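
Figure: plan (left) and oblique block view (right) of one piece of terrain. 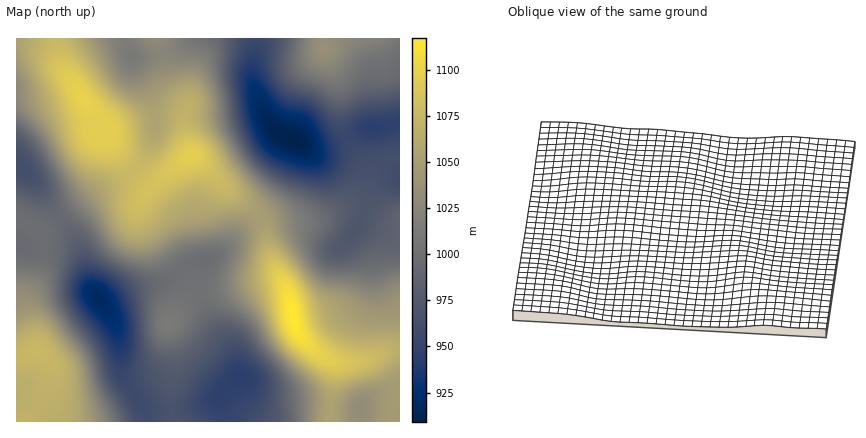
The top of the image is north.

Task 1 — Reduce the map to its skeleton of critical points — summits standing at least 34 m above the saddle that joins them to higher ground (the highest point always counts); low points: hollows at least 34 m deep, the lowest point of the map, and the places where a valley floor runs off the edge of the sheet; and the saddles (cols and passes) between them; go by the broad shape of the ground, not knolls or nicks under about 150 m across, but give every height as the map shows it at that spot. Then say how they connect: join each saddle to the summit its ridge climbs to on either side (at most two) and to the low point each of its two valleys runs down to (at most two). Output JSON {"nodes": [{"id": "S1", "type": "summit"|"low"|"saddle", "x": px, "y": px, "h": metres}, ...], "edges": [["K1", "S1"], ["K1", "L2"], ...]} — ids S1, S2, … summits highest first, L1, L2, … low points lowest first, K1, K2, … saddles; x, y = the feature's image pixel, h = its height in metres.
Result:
{"nodes": [
{"id": "S1", "type": "summit", "x": 292, "y": 316, "h": 1117},
{"id": "S2", "type": "summit", "x": 82, "y": 98, "h": 1100},
{"id": "S3", "type": "summit", "x": 38, "y": 352, "h": 1076},
{"id": "S4", "type": "summit", "x": 324, "y": 48, "h": 1037},
{"id": "L1", "type": "low", "x": 292, "y": 140, "h": 909},
{"id": "L2", "type": "low", "x": 100, "y": 298, "h": 917},
{"id": "K1", "type": "saddle", "x": 330, "y": 408, "h": 1053},
{"id": "K2", "type": "saddle", "x": 260, "y": 216, "h": 1050},
{"id": "K3", "type": "saddle", "x": 60, "y": 220, "h": 992},
{"id": "K4", "type": "saddle", "x": 346, "y": 138, "h": 954}],
"edges": [["K1", "S1"], ["K1", "L1"], ["K1", "L2"], ["K2", "S1"], ["K2", "S2"], ["K2", "L1"], ["K2", "L2"], ["K3", "S2"], ["K3", "S3"], ["K3", "L2"], ["K4", "S1"], ["K4", "S4"], ["K4", "L1"]]}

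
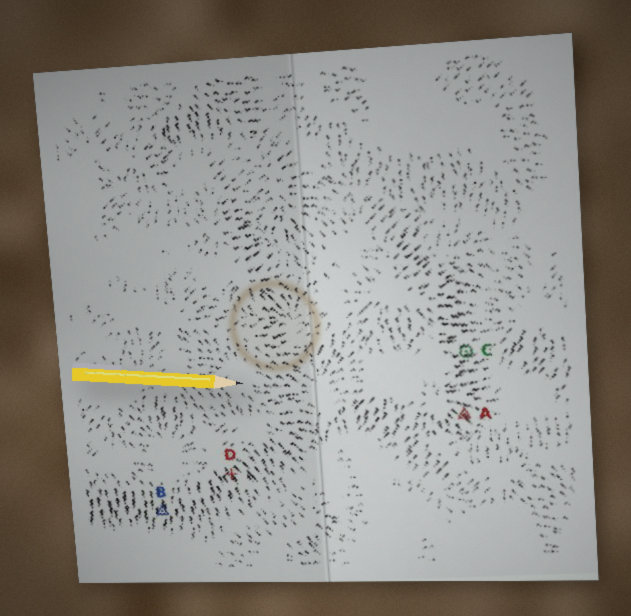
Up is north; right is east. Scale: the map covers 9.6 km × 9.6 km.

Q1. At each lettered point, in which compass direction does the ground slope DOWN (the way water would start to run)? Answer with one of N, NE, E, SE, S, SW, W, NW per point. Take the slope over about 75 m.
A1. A SE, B S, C E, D SE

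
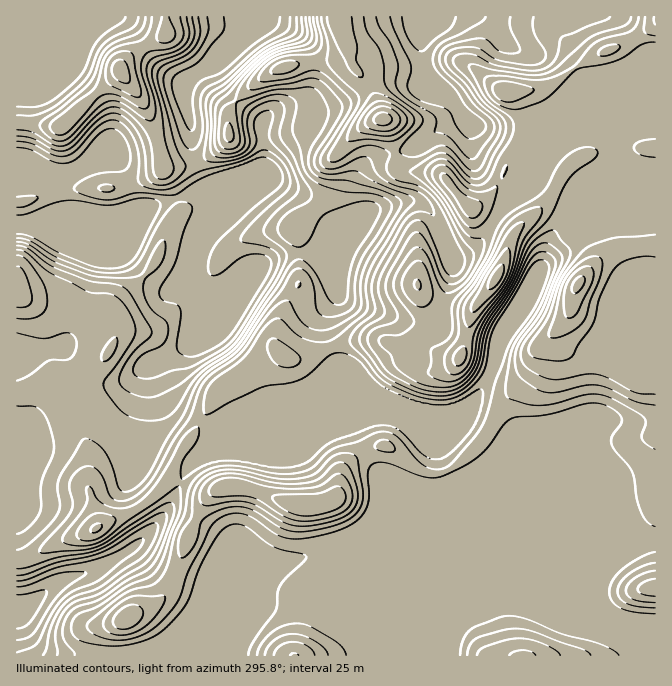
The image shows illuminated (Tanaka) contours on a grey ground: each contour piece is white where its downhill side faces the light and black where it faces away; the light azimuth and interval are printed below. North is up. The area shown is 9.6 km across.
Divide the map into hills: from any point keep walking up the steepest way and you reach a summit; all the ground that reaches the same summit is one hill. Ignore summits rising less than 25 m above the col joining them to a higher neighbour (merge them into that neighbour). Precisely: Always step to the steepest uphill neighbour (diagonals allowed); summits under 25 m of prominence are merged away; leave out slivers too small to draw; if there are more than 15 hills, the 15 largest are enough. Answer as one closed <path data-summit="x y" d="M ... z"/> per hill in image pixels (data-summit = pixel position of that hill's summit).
<path data-summit="497 277" d="M600 136l-20 0-18 8-13 13-8 16-19 20-18 12-23 37-13 11-17 5 2 14-16 49-25 2-14-4-14-6-32-9-15-11-1 5-7 9-5 11 2 17 8 27-27 24-88 36 139 1 17-5 13 0 19 8 18 20 14 6 5 15 12 21-6 8-75 30-18 15-30 15 10-2 150 0 1-1 97 1 34-13 37-1-1-116-26-1-15-4-20 0-30 15-62 25 1-4 8-10 0-3-29-19-8-4-7 0-7 4-31-1 38-16 11-9 5-9 10-20 5-23 8-15 17-22 6-13 25-65 19-30 41-42 0-11z"/><path data-summit="305 505" d="M388 418l-13 0-17 5-138 0-11 1-5 19-16 24-17 38-13 19-24 23 18 16 13 8 42 13 0 14 18-19 22-10 8-3 30-3 22-7 18 0 10-3 22-12 18-15 75-30 6-8-12-21-5-15-14-6-18-20z"/><path data-summit="579 283" d="M580 196l-7 4-19 30-25 65-6 13-20 27-5 10-5 23-15 29-11 9-38 16 31 1 7-4 7 0 8 4 29 19 0 3-8 10-1 4 62-25 30-15 62 4 0-221-67-1z"/><path data-summit="384 118" d="M420 16l-163 0 0 2 15 3 25 12 12 12 5 15 0 17-3 15-6 7-31 12-11 11-2 8 3 30-2 6-69 29 44 1 35-15 5 0 33 18 18 19 2 8 24-12 2-2-2-27 13-22 13-7 28-7 10-5 22-16 24-11-6-10-32-30-5-24z"/><path data-summit="97 528" d="M154 363l-11 7-7 22-10 20-11 11-89 19 8 10 2 10-10 26-2 3-8 1 1 112 13 0 30-23 34-10 30-17 10-6 24-24 13-19 17-38 16-24 4-18-35-20-14-25z"/><path data-summit="120 70" d="M117 16l-29 0-10 22-14 20-26-9-20-18-2 1 0 141 51 1 10-3 18-12 20-1 11 17 8 28 0 9-20 11 28-10 15-9 35-10 12-9-11-32-2-30-8-28 1-12-19-10-12-13-19-32-9-9z"/><path data-summit="524 655" d="M502 553l-15 1-150 0-13 3 29 40 16 40 5 19 282-1-1-26-23 0-17-3-73-30-21-19-8-15z"/><path data-summit="285 357" d="M197 229l-1 91-10 25-12 9-17 7-3 6 19 38 32 19 5 0 19-5 78-33 27-24-8-27-2-17 5-11 7-9 0-6-16 11-13 0-45-27-32 2-13 6-8 0-8-6-3-6z"/><path data-summit="470 207" d="M464 118l-24 10-22 16-10 5-28 7-13 7-13 22 2 27-27 15 8-1 47-20 21-5 10 0 9 3 10 11 18 43 10-2 12-7 12-14 18-30 27-22 10-10 8-16 13-13 6-2-24-1-26-10-36-3-10-4z"/><path data-summit="295 655" d="M324 556l-17 0-39 10-13 0-30 13-22 23-9 15-20 22-12 9-19 7 229 1 1-9-20-50z"/><path data-summit="507 92" d="M480 16l-59 1 0 36 5 24 32 30 9 14 15 7 36 3 26 10 26 0 10-5 24 1-23-59-17-22-7-3-29 1-13-5-7-3-7-8-7-11z"/><path data-summit="127 618" d="M137 548l-5 0-38 23-34 10-30 23-13 0-1 51 126 1 20-8 12-9 27-32 7-13 0-9-43-14-13-8z"/><path data-summit="417 285" d="M415 201l-10 0-21 5-50 20-10 6-6 13-9 8 10 10 17 29 9 9 67 22 22 0 4-3 3-8 12-40 0-10-19-47-10-11z"/><path data-summit="655 18" d="M655 16l-174 1 6 2 7 8 7 11 14 11 13 5 29-1 7 3 17 22 23 59 11 9 4-8 11-7 10-3 16-1z"/><path data-summit="655 588" d="M655 541l-36 0-34 13-79 1 7 7 8 15 16 16 8 5 70 28 17 3 23 0z"/>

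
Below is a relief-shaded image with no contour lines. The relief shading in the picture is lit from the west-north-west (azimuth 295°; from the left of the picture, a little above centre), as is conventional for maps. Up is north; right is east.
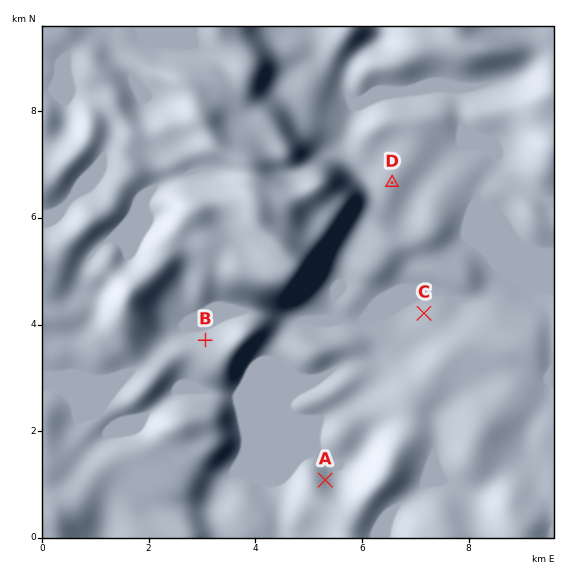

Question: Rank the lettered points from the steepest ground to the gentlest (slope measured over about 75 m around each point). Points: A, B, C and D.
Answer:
A B C D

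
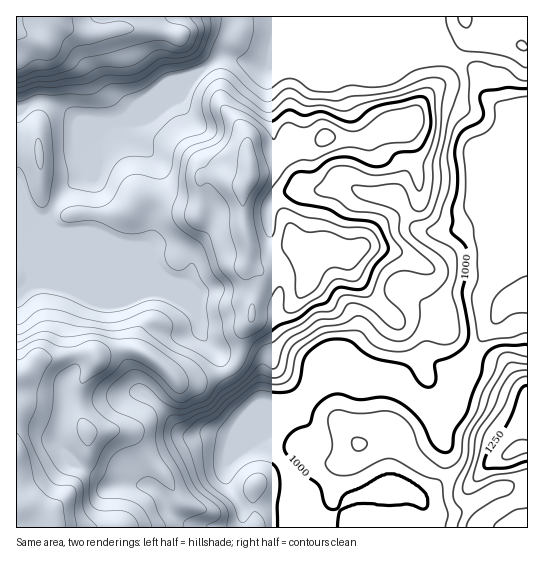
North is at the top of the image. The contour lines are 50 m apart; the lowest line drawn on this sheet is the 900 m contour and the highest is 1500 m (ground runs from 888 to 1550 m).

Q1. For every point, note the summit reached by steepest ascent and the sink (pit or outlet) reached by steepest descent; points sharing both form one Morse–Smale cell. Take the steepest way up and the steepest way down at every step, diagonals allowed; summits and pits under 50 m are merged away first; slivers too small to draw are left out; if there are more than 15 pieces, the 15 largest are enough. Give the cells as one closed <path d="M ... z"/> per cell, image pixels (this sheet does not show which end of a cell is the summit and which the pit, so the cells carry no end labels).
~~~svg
<path d="M169 101l-62 26-8 12-2 14-9 21-21 15-20 30-6 1-11-5-14 0 1 313 270-1 0-25 2-15-1-17-7-9-16-15-2-9 32-30-30-3-12 5-22-26-14-32-16-17-2-17-8-10-25-15-67-27-24-23 90 38 14 4 9-1 4-16-4-10-5-5-20-7-14 4-5-2 4-2 4-8 0-19 8-39-1-12-6-10-22-17-6-9 0-8 2-2 34-13z"/><path d="M425 16l-39 0-101 41-16 10-46-11-26 17-22 26-14 9-26 9-10 6 0 8 3 6 20 14 11 16 1 12-8 39 0 19-4 8-4 2 5 2 14-4 20 7 8 10 0 15-4 7-14-1-92-39-4 1 22 20 67 27 25 15 8 10 2 17 16 17 14 32 22 26 12-5 16 3 16-2 12-12 11-22 8-4-25-14-18-19-9-19-1-5 5-20 0-23-9-21-3-35 1-5 8-9 21-8 29 0 8-4 11-1 23 11 18 1 10 4-1-6 8-16 5-6 8-4 22 0 26-5 16 0 23 8 0-8 16-40-35-28-5-9-3-13-6-6-29-16-17-16-4-8z"/><path d="M527 296l-14 3-10 7-32 51-12 13-8 21-13 13-11 1-34-24-28-5-19-9-12-2-13 6-12 22-36 36-10 8 2 9 16 15 7 9 1 17-2 15 0 25 240 1z"/><path d="M346 184l-11 1-8 4-29 0-15 4-11 9-4 9 3 35 9 21 0 23-5 20 1 5 4 11 11 15 20 18 18 8 17 0-5-8 22-30 32-34 6-3 12 3 18 13 11 0 11-5 16-4 36 5 8-5 15-4 0-70-14-13-7 1-14 11-14 4-49 4-12-4-21-28-10-4-18-1z"/><path d="M385 16l-368 0-1 94 3 1 18-10 8 0 20 8 14 12 42 0 56-24 20-24 26-17 46 11 16-10z"/><path d="M407 292l-12 3-28 28-24 34-2 5 20 13 32 6 26 20 8 4 7 0 14-10 11-25 12-13 33-52-18-5-17-1-16 4-11 5-11 0z"/><path d="M527 123l-8 6-4 8-12 30 0 5-5-4-5 0-12-5-16 0-26 5-22 0-8 4-13 23 15 26 7 7 12 4 43-3 20-5 14-11 7-1 13 12z"/><path d="M45 101l-12 2-17 8 0 103 14 1 11 5 8-3 10-18 11-14 18-11 9-21 2-14 5-9 9-7-26-3-8 1-14-12z"/><path d="M527 16l-101 0-5 9 4 10 10 10 22 15 14 7 6 6 3 13 5 9 28 21 8 11 7-5z"/>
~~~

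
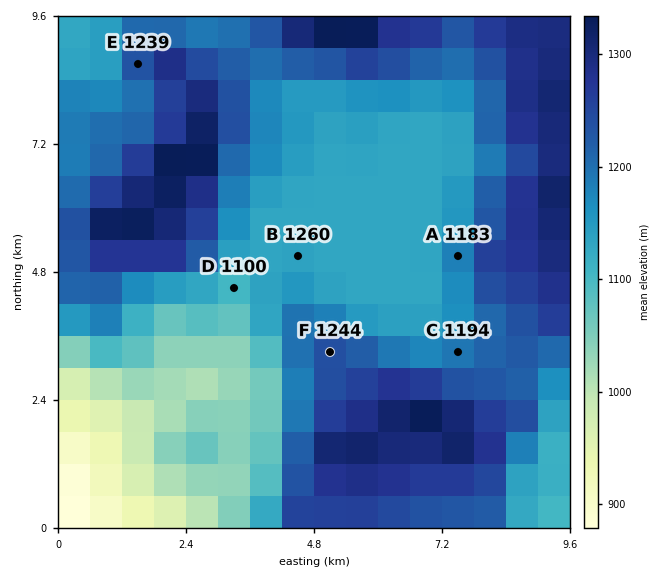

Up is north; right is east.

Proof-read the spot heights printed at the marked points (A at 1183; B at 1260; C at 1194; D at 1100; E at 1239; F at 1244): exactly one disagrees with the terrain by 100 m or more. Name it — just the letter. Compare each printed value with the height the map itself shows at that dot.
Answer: B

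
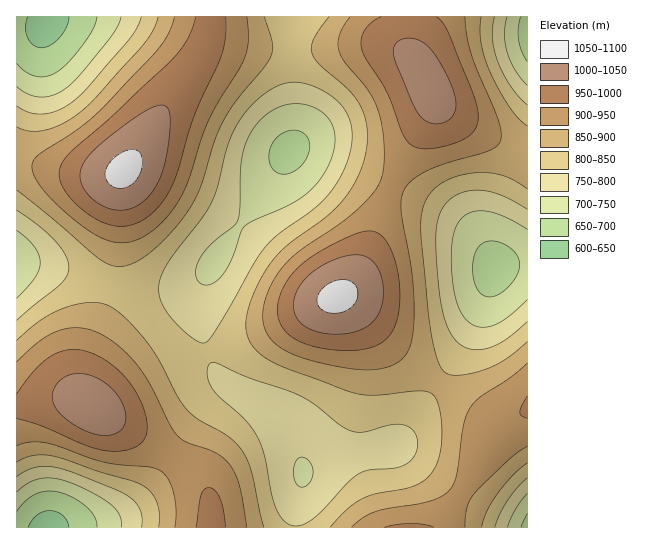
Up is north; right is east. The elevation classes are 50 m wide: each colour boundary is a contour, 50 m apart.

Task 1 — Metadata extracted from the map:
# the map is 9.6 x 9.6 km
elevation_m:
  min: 630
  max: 1060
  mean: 860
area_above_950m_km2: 17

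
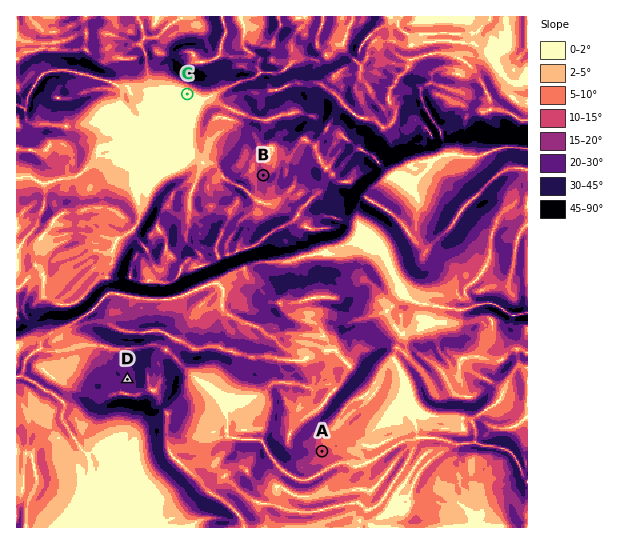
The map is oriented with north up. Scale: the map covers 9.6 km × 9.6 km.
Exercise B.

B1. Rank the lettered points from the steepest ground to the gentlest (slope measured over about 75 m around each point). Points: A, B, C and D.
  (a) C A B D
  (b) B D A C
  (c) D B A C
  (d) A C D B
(c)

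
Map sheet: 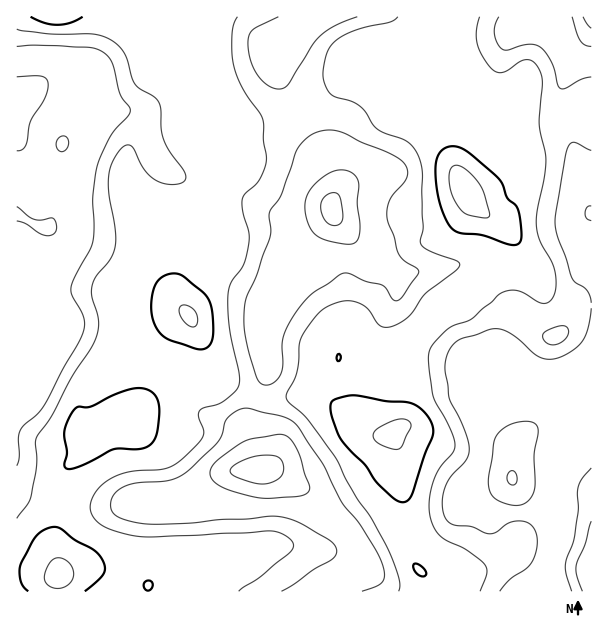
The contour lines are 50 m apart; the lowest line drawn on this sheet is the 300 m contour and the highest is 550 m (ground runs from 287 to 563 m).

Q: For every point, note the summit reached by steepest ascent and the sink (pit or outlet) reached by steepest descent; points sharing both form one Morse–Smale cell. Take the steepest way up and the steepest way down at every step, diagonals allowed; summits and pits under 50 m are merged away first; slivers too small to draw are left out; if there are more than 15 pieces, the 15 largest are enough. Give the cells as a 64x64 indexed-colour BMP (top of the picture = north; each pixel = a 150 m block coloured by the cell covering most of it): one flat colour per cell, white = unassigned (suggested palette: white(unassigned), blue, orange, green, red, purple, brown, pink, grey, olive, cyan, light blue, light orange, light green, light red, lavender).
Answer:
<image width="64" height="64" href="data:image/bmp;base64,Qk12CAAAAAAAAHYAAAAoAAAAQAAAAEAAAAABAAQAAAAAAAAIAAATCwAAEwsAABAAAAAAAAAA////ALR3HwAOf/8ALKAsACgn1gC9Z5QAS1aMAMJ34wB/f38AIr28AM++FwDox64AeLv/AIrfmACWmP8A1bDFABERERERERERERERERERERERF3d3d3d3dyIiIiIg3d3dERERERERERERERERERERERERF3d3d3ciIiIiIgAN3d3MzMERERERERERERERERERERERd3d3ciIiIiIgAA3d3czMwREREREREREREREREREREREXd3ciIiIiIiAADd3dzMwREREREREREREREREREREREXd3ciIiIiIiAAAA3d3MzBERERERERERERERERERERERd3dyIiIiIiIAAADd3czMERERERERERERERERERERERd3d3IiIiIiIAAAAN3dzMwRERERERERERERERERERERd3d3ciIiIiIgAAAA3d3MzMERERERERERERERERERERd3d3dyIiIiIiAAAADd3czMwRERERERERERERERERERd3d3d3IiIiIiIAAADd3dzMzBERERERERERERERERERd3d3d3ciIiIiIiAADd3d3MzMERERERERERERERERERd3d3d3dyIiIiIiIA3d3d3czMwREREREREREREREREXd3d3d3d3IiIiIiIi3d3d3dzMzMERERERERERERERF3d3d3d3d3ciIiIiIiLd3d3d3MzMwRERERERERERERB3d3d3d3d3dyIiIiIiIt3d3d3czMzMEREREREREREREHd3d3d3d3d3IiIiIiIi3d3d3dzMzMwREREREREREREXd3d3d3d3d3IiIiIiIiIt3d3d3MzMzMEREREREREREQd3d3d3d3dyIiIiIiIiIiLd3d3czMzMwREREREREREQB3d3d3d3dyIiIiIiIiIiIt3d3dzMzMwRERERERERAAAHd3d3d3ciIiIiIiIiIiIiLd3d3MzMzBERERERERAAAAd3d3d3ciIiIiIiIiIiIiIt3d3czMzMERERERERAAAAAFVXd3ciIiIiIiIiIiIiIi3d3dvMzMzBEREREREAAACZVVVVVSIiIiIiIiIiIiIiLd3d28zMzMEREREREAAAmZmVVVVVIiIiIiIiIiIiIAAA3d3bzMzMwREREREAAAmZmZVVVVUiIiIiIiIiIiAAAAAA3dvMzMzMEQAAAAAACZmZlVVVVVVVVSIiIiIiIgAAAAAAC7zMzMzBAAAAAACZmZmVVVVVVVVVVSIiIiIiAAAAAAALvMzMzMwAAAAAAJmZmZVVVVVVVVVVIiIiIiIAAAAAAAu8zMzMRERAAAAJmZmZlVVVVVVVVVVSIiIiIgAAAAAAC7u8xEREREQAAAmZmZmVVVVVVVVVVVUiIiIiIAAACAALu7tEREREREQAmZmZmZVVVVVVVVVVVVIiIiIgAACIgAu7u0RERERERESZmZmZlVVVVVVVVVVVVSIiIiAAAIiIC7u7RERERERESZmZmZmZVVVVVVVVVVVVVSIiAAAAiIiLu7tERERERERJmZmZmZmVVVVVVVVVVVVVUiAAAACIiIu7tEREREREREmZmZmZmZVVVVVVVVVVVVVVAAAACIiIi7u0RERERERESZmZmZmZmVVVVVVVUzVVVVMwAAAIiIiLu7REREREREREmZmZmZmZVVVVVVUzMzMzMzMwAIiIiIu7tERERERERESZmZmZmZmVVVVVUzMzMzMzMzMIiIiIi7u0RERERERERJmZmZmZmZVVVVUzMzMzMzMzMwiIiIiLu7REREREREREmZmZmZmZmVVVMzMzMzMzMzMziIiIiIu7tERERERERERJmZmZmZmZlVMzMzMzMzMzMziIiIiIi7u0REREREREREmZmZmZmZmZUzMzMzMzMzMziIiIiIiLu7RERERERERERJmZmZAAAAAzMzMzMzMzMziIiIiIiIu7tEREREREREREmZmQAAAAADMzMzMzMzMziIiIiIiIi7u0RERERERERERgAAAAAAAAMzMzMzMzMzqIiIiIiIiLu7tEREREREREZmAAAAAAAAAzMzMzMzMzOqqIiIiIiIu7u0REREREREZmYAAAAAAAADMzMzMzMzOqqqiIiIiIi7u7RERERERGZmZmAAAAAAAAMzMzMzMzM6qqqIiIiIiLu7tERERERGZmZmYAAAAAAAMzMzMzMzM6qqqoiIiIiIu7u0REREREZmZmZgAAAAAAAzMzMzMzM6qqqqiIiIiIi7u7REREREZmZmZmAAAAAAAzMzMzMzMzqqqqqIiIiIiLu7u0RERERmZmZmAAAAAAAzMzMzMzMzqqqqqoiIiIiIu7u7tkRERmZmZmb///8AADMzMzMzMzqqqqqqiIiIiIi7u7u2ZmZmZmZmZv/////zMzMzMzMzOqqqqq6IiIiIiLu7u7tmZmZmZmZv//////ozMzMzMzM6qqqq7u7u7u7ou7u7u2ZmZmZmZm//////qqozMzMzMzqqqq7u7u7u7u67u7u7tmZmZmZmb/////+qqqozMzMzOqqq7u7u7u7u7ru7u7u2ZmZmZmZv////+qqqqqMzMzMzqqru7u7u7u7uu7u7tmZmZmZmZm/////6qqqqozMzMzOqru7u7u7u7u5mZmZmZmZmZmZmb/////qqqqqqMzMzMzru7u7u7u7gAGZmZmZmZmZmZmb/////+qqqqqqjMzOqqu7u7u7u7uAAZmZmZmZmZmZmZv//////qqqqqqqqqqqq7u7u7u7uAABmZmZmZmZmZmb/////////qqqqqqqqqqru7u7u7u4AAGZmZmZmZmZm///////////6qqqqqqqqqu7u7u7u7gAA"/>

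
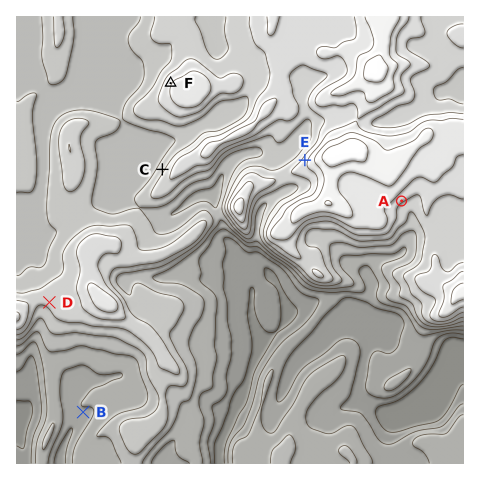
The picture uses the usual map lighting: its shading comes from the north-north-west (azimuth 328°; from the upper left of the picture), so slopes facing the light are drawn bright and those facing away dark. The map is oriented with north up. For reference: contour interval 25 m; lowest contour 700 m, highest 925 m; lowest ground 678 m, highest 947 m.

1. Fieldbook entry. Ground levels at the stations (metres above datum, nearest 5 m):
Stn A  855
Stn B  745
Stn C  815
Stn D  835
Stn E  860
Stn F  870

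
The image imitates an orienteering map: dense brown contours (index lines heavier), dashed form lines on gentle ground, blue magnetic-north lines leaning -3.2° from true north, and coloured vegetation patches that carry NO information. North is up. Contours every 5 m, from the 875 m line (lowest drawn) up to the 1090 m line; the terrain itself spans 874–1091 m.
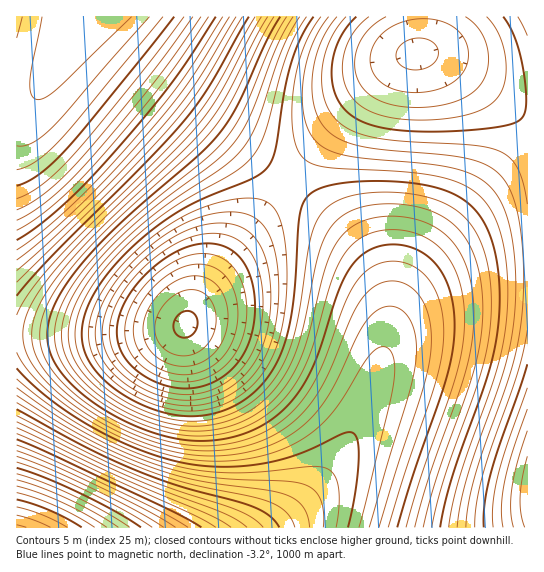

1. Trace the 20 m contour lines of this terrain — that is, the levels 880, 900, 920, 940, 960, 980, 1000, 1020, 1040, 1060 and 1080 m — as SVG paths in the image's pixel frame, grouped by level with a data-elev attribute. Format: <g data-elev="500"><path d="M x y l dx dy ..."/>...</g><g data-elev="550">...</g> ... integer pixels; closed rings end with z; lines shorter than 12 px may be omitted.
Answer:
<g data-elev="880"><path d="M525 527l-4-14-1-16 2-19 5-22"/><path d="M178 355l-12-5-8-8-3-11 1-12 7-13 11-11 12-5 12 1 9 5 7 10 2 12-2 13-5 11-8 8-11 5z"/><path d="M407 69l-7-4-4-7 1-8 5-6 8-5 9-1 10 2 6 5 3 9-1 5-4 5-12 5z"/></g><g data-elev="900"><path d="M484 527l1-24 6-29 36-110"/><path d="M174 387l-15-4-13-6-11-8-9-10-6-10-3-11 0-12 3-13 7-15 11-15 13-14 15-11 15-8 14-5 14-2 13 3 9 4 9 8 7 9 4 12 3 15 1 15-1 16-4 14-5 12-7 11-8 9-9 7-11 6-12 3-12 2z"/><path d="M503 17l11 20 8 28 4 34-1 11-2 7-8 6-17 4-32 3-35 2-34-2-26-5-18-9-13-13-5-9-3-11 0-12 1-12 8-22 7-11 8-9"/></g><g data-elev="920"><path d="M449 527l3-22 7-27 34-97 10-39 4-27 1-26-2-27-4-24-7-20-9-15-12-12-16-9-19-5-22-4-92-6-14-4-9-6-6-11-3-16-1-20 2-23 3-20 6-19 8-17 10-14"/><path d="M177 410l-22-5-21-10-18-12-15-14-9-15-3-15 0-16 6-17 11-21 19-23 24-22 25-18 24-13 25-8 24-3 18 3 8 6 6 11 5 17 3 23 0 27-2 25-4 23-7 20-7 14-9 12-11 11-12 9-13 6-15 4-14 2z"/></g><g data-elev="940"><path d="M415 527l14-52 35-100 7-25 3-25-2-34-7-29-7-12-7-10-9-8-11-7-22-7-26-2-21 5-9 5-8 7-10 12-8 17-21 80-6 17-8 16-11 17-14 14-16 11-18 8-23 5-24 1-25-5-27-10-27-15-21-17-15-18-8-19-1-18 5-20 11-22 16-22 19-20 21-21 29-24 53-39 13-12 9-12 14-26 26-66 15-28"/></g><g data-elev="960"><path d="M379 527l43-136 9-37 0-23-4-20-8-16-12-10-12-4-11 1-11 5-10 10-12 20-18 46-10 22-12 18-13 15-14 11-15 9-18 6-18 5-28 2-28-3-31-9-32-14-31-19-25-20-16-20-9-20-1-15 3-14 7-16 10-18 17-21 24-25 88-84 25-27 21-31 28-57 13-21"/></g><g data-elev="980"><path d="M336 527l3-21-1-19-4-12-7-6-16-3-52 6-33 1-31-3-28-6-38-14-40-20-38-24-34-27"/><path d="M17 282l100-99 58-61 28-38 39-67"/></g><g data-elev="1000"><path d="M279 527l-8-10-14-9-19-6-60-16-43-16-50-23-68-38"/><path d="M17 240l20-13 22-19 24-22 26-28 61-73 46-68"/></g><g data-elev="1020"><path d="M216 527l-24-13-175-80"/><path d="M17 199l12-6 13-8 29-28 68-82 45-58"/></g><g data-elev="1040"><path d="M164 527l-27-16-44-22-46-21-30-12"/><path d="M42 17l-12 65 1 13 3 3 4 2 8-3 12-9 74-71"/></g><g data-elev="1060"><path d="M118 527l-21-13-28-15-28-12-24-7"/></g><g data-elev="1080"><path d="M67 527l-25-12-25-8"/></g>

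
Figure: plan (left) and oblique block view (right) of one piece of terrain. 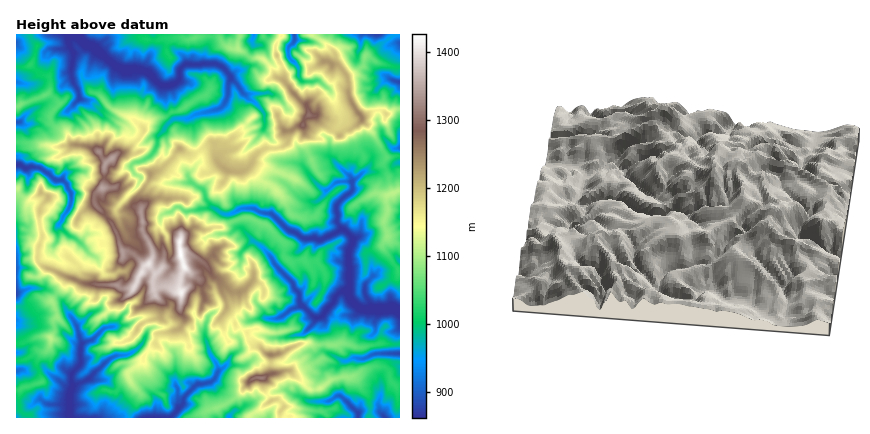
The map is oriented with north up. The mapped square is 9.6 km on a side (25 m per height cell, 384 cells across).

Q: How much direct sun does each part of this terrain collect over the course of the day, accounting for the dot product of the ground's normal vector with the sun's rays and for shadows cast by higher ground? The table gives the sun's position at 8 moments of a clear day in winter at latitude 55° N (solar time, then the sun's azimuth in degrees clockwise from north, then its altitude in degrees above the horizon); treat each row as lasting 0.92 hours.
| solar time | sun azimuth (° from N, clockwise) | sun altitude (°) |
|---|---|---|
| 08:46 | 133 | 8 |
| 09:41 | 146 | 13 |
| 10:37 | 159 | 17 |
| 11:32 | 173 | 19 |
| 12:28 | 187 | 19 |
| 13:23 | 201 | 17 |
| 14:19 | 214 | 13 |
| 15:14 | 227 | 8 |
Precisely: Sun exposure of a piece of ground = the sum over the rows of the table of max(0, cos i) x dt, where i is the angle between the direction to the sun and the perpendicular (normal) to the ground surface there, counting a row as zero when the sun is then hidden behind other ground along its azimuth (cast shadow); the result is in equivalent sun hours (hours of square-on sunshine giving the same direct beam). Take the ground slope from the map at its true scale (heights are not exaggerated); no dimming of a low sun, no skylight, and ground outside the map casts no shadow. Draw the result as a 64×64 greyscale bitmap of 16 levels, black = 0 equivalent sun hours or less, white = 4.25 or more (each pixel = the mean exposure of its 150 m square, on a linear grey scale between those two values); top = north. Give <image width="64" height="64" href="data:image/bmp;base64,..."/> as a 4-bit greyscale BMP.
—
<image width="64" height="64" href="data:image/bmp;base64,Qk12CAAAAAAAAHYAAAAoAAAAQAAAAEAAAAABAAQAAAAAAAAIAAATCwAAEwsAABAAAAAAAAAAAAAAABEREQAiIiIAMzMzAERERABVVVUAZmZmAHd3dwCIiIgAmZmZAKqqqgC7u7sAzMzMAN3d3QDu7u4A////AKd2VWZnmruJmYzsurwxFHisq0I3q5iUMjfbrcdVRDmqdBVUVmZXm5mZm+/r3WIBJWi9hQFttXp1QyJYQWmIi4l3ckiHZ4maqqmZzrumVFd1Q0nahTS7MREAAAElupiLl4maqod2earMuKupfad3QyMRNH7shxIiJr/9cW29qIiYi83JmHZDJIZqu4W5VmmBAAE1avzLdDar693P3Lp3mJgjashlhlIAAWq4aZmYaEUQAVZ33//qysxkJt7cuHiIhhETMll3qDNGaZaJmHe73f1yVWMour/u10QzSKiIiIdjEmU2pFY4hGuFaaqXfLve/JUjQQAAR5tkV1IQEjaIl2XcmHt3mUO8Moc1mne8qruql3IRAAAAADRWd0MAATZ2Roqoyru6ZUuSASNnesqZqoYp15piFIZSFWRpczEAABIjAmmrq7dpyuxBABWal4mpQ1zJQmirisuWRjJL66pAAAHZVVmcmGVXr//VAopnqYiFepy2epEAF926rOudyt/t3miYibhWZAAmie9iRnvLhESJiYiVIAAAFHU0NGUxElZUREZ1QlpakiMAKcVou7uGdqeEaXQiIQAAAAABIjUQIRAjMhFYtXy5IAAUqlElinuIvJi5R5YyQyAAACISFGM4c1ZmaItTZa2lEjJN67ZY2Jh7mHMAAAAAIQAAIgEAASNViHdmhSW3N/3Yu0NqicyFyEWaWFQAAAA1EREjERASEBSYeHdkac5hPf1K/8qqq1WtgmqZzJeWMAImcyaWQ0MyNWZ4qnWMfP2M/6Ru7dt6uWv5V6u1jpzIIWzIMSJWZmZnFYmGWKzVjZR8+kfvisqYaXaoqoat24l1g6tTNXp6y5wyMxFN2s662nefxoeu2quWWJmZmnh1UjWnSqZGeI3rq5gyR6vL3///+mjHd6hTe5eJhjOMpUM1SVt5unZXaJzsjf/bzP+mUzIiE5l2RFY2qJpkIDhzIhJ6d5i6dmlyJrp5mO3ccwAAAAAUfGhjRqpllTMhJVMxFsmoh3hmaLM1aFEY3WEAEQABRDM4lZU3pEdjIRNkVUJrmaeGV4ZmioZmi8xAETVCIBN9llVzM2dFd0iYYjQzJal4d3MhRoiJypR1h0I2dTITVEiaMDQjeFdRaGQiUSJHhTVUZmd1eXmadoh2ZEVTIml2d2QjVEJmYgBHdWMBE4hmMUE2mGVVebqLmIZ2EzMVh3aEEkdiMnUiEBKLhhAnmHiCAQJ6lkMmiaqGQ4lCAFh2VoQ1iTEiZnYxAAATRJh3UhAAAAOFQTRYhmVGUhEZyFVplFaFIQRCZ4gwABNaiIUQBKeFEASHZWZmhldVEa24iZpUZWZBJBAGhXqWNYiJYQKM7+2lScirl1SaiGaCN5mIyjRFd0IhAQEBAAOKmGQRPf28yVXat3iHY5iJq7QSar3TE1iFVBAQAAEAAANCABS8lmeIhn6qhVaHiIeJqRE53WQ0mWdlYwAAAABHEAAVe7dVQ1dlirynVniHhHuZMjWVaYIkNZrNqtqFaamZiKzsuHVCFoUje7qXeYRpeJYjI1eXqBEQN4epaZa8qKvLu8uGRptSujAFm5iagRVREQR3WLzLYBIhERARFYyqqqq7mFR5qGE7khElU1hBExAAFpUSVWd2FUMQAAFYZ7uruql0N6pzSzFTV1MzIgESEABHYxMRAjITqpmJWN2Easy7lkWKljTLp1NEUzRCAAEAJjEQVqcgIFl5qYZ3ebqby7uZmoUzSoaaV7MBNUQAAAR6iYh2itUSUxR4d6hEeoVVeZh0MySJZUJ7jJiXMmmb7/zIiblau7QAAieaunaHVUNHdURVaJdVWcu5t2iVqbpkWt2prEJs3bQAIouZl3VmUiWaq8u5hVWampd3Zmj+yqmYru22MANVSVEzaVNoZmeZIUnN7aqYm6qYh2mUAIdmZCRXZBARAARQQiMxECV2ZUaBEhJ7nt/+z9uYiYSKQhEQACAAAAIAInkhAgARIiIkdDUQKrms/Ya+/cqrV8cRRCNFIAAAABAzWrYSEBEhAAAldCBXqtuprdVt7ul6hwERV1MQAAEAEzZliFIRAiEAAAJVYlcxaojKdlWv6r2Jd5mGIAARMAE1hjJYpgAAEAAAAFpUhyETnbh2ZmmGm6roRlVhABMAFJgyIREnzKQQAAEiEkSGICNmdVVnlUmoq86lRGkwIAJ5IAETEREWrKhSAUIQGHEUeGI1RXlhATEVN7yWVpQAFqEBERFAEQI4vLpDQQA3ECm4NSQ1iDEAAAARE4lBRjn8MQERECIREhJYmXNAAjEAa6ECQyV2MxACEREiFDACWEEhERESASERECR3VSKcuHrJEAARN3VkUwIxFFVUYxJlETIQABMjRDISRVVjGKq+/sMQAASmVWVFMAGpmYZVRHMjMyISITWbdZqVJDR5eHWaUwBmariGaHZUW6qHVGdVVTIlRFVEaKt1UxAAFoRGIkEjIX7quoM1Z4u6Z4UjaGU1MiNWd3iruqYQAABJu5NpNUEDZruYMgR5y4YjRiI1ZTRTRonLu4qZuod3ic7czcZKMDYUZjMjI4hCIjNHQgFFQlVpuoq8hnY33N3v/d1xEFZBUokwJEZCUyNDNmi3ZVZVVoecq7vJZq7ey5vJdRABZUEFQQExV3ESVDN4c0d2ZVaJh2aZmaqJury7l1NFIVdFpQAAMgAAERAnh7hjISRmaczJh2ZlNFVVRWd1MUiDVCSmFpkwEAAAAAFa"/>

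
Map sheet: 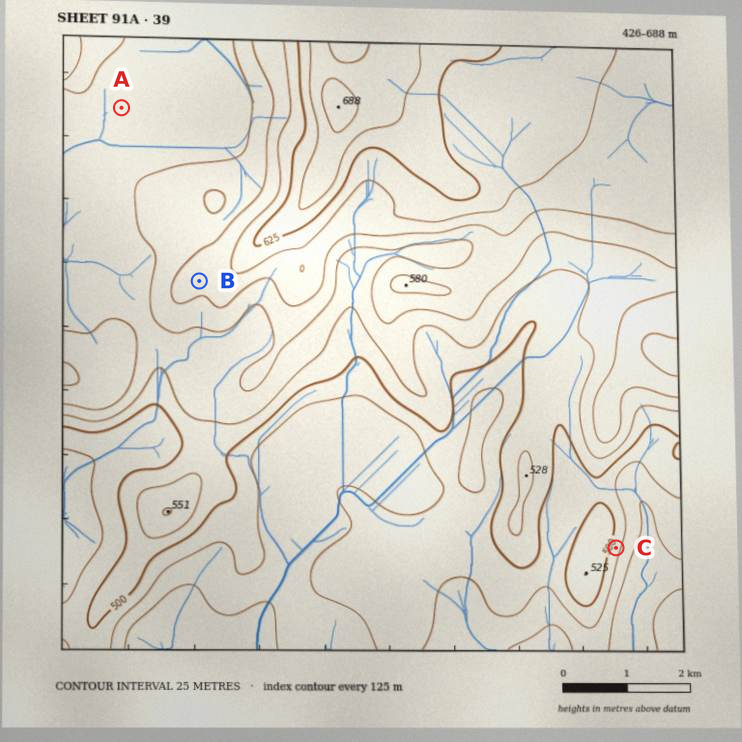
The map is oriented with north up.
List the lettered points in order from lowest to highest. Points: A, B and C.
C A B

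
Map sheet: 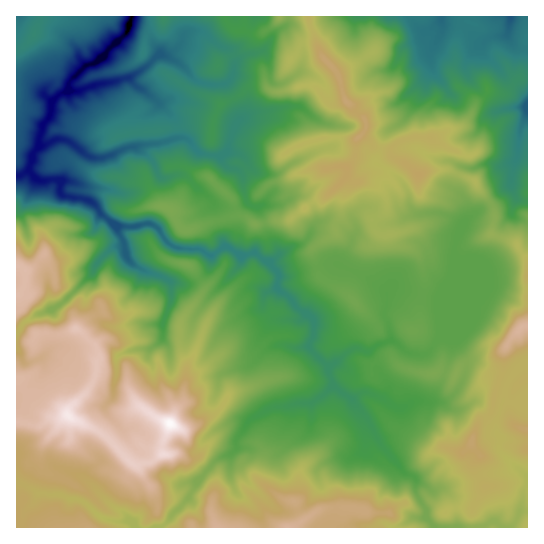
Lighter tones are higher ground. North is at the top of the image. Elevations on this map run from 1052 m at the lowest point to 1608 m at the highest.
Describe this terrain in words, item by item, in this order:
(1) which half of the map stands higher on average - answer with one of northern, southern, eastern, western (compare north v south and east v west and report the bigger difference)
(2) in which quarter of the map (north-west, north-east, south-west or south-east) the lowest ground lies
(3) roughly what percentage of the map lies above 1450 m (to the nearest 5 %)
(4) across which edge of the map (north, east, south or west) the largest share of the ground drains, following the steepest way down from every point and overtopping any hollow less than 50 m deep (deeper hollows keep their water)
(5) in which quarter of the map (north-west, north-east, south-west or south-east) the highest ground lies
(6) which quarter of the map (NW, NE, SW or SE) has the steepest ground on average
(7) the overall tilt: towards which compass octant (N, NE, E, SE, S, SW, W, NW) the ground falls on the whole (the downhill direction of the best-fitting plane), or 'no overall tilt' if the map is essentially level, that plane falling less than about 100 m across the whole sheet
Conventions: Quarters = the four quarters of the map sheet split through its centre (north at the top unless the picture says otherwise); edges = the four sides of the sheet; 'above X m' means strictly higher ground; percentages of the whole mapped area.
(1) The southern half stands higher on average than the northern half.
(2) The lowest ground is in the north-west quarter.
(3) About 25 % of the map lies above 1450 m.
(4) Drainage is mainly to the north: more ground falls towards that edge than towards any other.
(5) Look to the south-west quarter for the highest ground.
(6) Slopes are steepest in the north-west quarter.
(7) The general tilt is down to the north (the land rises towards the south).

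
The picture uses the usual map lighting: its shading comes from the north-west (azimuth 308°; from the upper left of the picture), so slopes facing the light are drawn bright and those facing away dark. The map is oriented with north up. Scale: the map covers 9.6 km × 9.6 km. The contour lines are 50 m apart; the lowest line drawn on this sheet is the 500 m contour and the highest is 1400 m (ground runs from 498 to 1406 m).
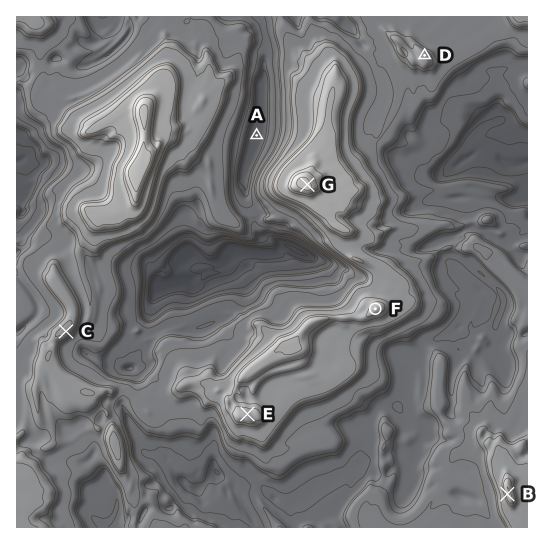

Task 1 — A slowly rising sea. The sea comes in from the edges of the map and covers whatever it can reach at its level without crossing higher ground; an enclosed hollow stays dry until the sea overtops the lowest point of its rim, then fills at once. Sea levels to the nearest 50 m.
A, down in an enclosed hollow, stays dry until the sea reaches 800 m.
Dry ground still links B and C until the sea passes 850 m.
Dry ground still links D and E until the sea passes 950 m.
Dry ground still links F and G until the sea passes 1100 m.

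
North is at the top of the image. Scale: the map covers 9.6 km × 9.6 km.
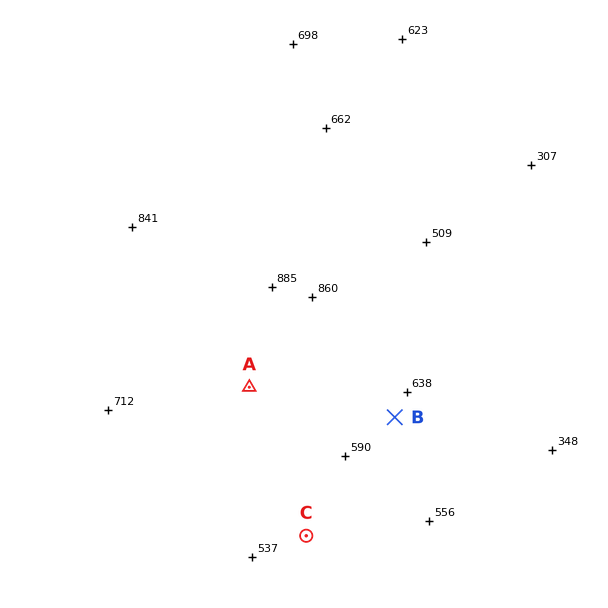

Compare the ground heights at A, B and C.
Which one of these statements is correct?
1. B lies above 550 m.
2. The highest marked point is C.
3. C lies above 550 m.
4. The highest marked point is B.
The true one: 1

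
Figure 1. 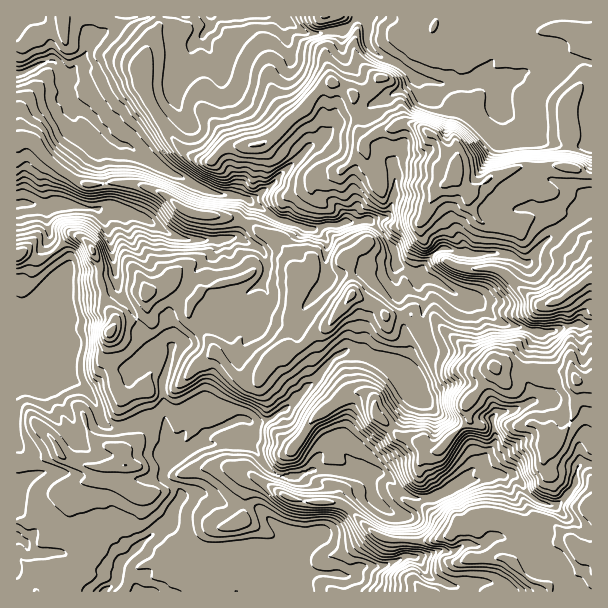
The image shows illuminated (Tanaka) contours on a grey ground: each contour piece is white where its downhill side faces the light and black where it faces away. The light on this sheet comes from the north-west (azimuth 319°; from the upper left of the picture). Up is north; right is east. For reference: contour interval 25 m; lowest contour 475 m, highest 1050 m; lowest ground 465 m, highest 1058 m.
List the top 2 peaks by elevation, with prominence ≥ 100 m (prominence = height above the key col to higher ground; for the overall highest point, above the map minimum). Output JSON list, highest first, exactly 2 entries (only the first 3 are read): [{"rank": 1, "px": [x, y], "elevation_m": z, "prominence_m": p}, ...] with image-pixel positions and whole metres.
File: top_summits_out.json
[{"rank": 1, "px": [576, 380], "elevation_m": 1058, "prominence_m": 593}, {"rank": 2, "px": [455, 177], "elevation_m": 1009, "prominence_m": 119}]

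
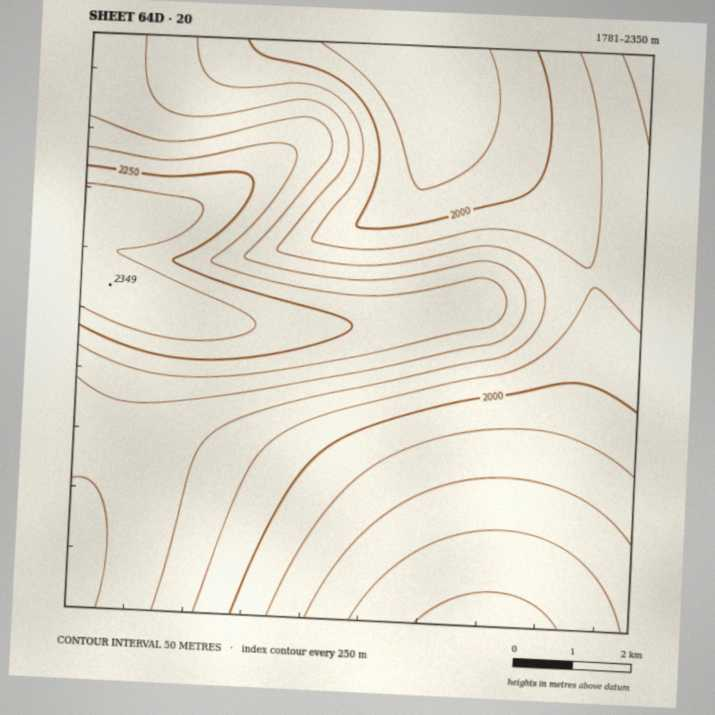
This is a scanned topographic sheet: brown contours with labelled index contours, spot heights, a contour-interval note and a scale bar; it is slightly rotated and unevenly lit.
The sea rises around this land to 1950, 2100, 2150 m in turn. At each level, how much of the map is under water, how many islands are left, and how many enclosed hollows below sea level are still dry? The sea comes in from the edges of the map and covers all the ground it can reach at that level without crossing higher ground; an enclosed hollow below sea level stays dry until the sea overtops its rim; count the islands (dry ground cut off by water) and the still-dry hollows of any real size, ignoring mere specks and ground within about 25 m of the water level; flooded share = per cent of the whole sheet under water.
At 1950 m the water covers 22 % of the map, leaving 0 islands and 0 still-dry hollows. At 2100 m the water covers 61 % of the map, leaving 0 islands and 0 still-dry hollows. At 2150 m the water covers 75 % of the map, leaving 0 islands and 0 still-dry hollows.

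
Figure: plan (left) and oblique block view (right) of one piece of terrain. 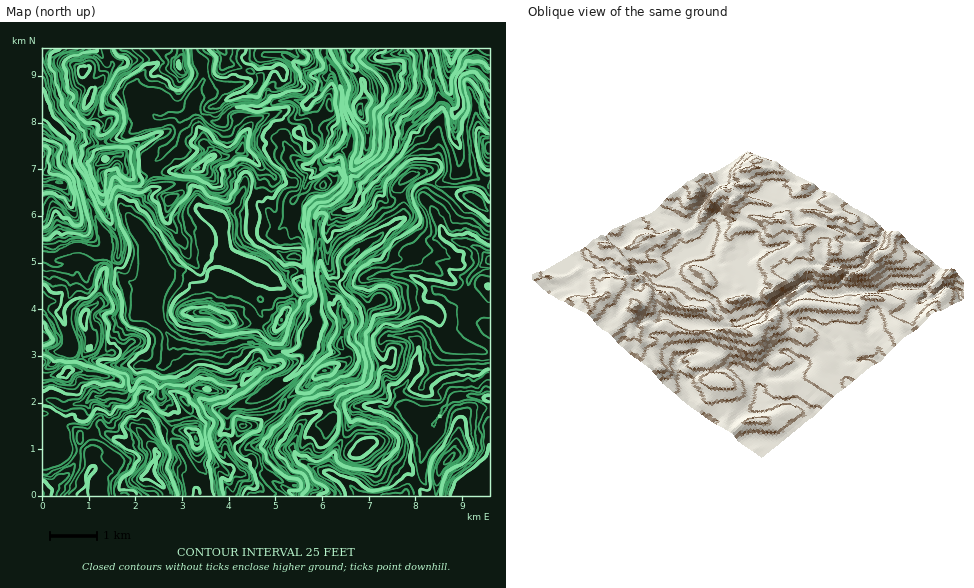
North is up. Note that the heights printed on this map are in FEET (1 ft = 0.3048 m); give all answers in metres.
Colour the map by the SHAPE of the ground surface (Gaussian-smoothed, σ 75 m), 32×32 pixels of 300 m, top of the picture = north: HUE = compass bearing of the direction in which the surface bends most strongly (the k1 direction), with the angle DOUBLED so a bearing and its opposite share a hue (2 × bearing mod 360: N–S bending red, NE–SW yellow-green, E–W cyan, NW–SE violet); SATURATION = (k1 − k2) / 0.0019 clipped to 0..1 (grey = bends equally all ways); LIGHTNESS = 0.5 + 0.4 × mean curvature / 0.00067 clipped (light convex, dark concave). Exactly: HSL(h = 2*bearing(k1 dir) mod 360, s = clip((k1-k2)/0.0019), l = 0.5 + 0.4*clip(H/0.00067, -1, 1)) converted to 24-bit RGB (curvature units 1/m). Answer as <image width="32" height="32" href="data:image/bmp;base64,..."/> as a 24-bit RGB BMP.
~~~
<image width="32" height="32" href="data:image/bmp;base64,Qk02DAAAAAAAADYAAAAoAAAAIAAAACAAAAABABgAAAAAAAAMAAATCwAAEwsAAAAAAAAAAAAAqYunlXpsXGx5b4SVTFJ8u4qaj1BshaJXfsp9on64WEN8laJ8uZVri015dlhSarOlc3qtwV2K2Ld5Qo3Lh4PCiVKTcklWm3pLeZNLV4Z/YKF+kFmfz792PVFedImBiniJjluVypq6fmqdWnV8Y3iIV5iGm3+7yaKwi7pxekpmY1R0n7eHk0GagpKtp8jRTU6KfbiwYLurzpSVVCU5UiclaTIrd3hGerJwe5iMbnWHa6CKWEKB5LikRGFPQ3JLbn9vbHlhWnZSu4uEWVl6foh1bWlOSV86s5hSybqUTGWUh0WEpMt7P3u6e7CCi1GBirGFYX1qk4FeNg4Pq0IzKlpsrpvHscDNgqiNeoFqZI52YIiIQF9906W11KPOaqOrSHx8f39/aGd5spVvX1xvfVphcJapa3qfjcScqcqWWiJVoUxa0ffOJBdStmtbZHJBmIc+c2lJWCY2sGzBjY+4W2W5S6eTppOgs5S0paC1gaisVmCLUW54X4VzxqeZrY2sUEyNf39/ZWaDmb6ykGKue6q6ml+pfKurjruDlE54a0i9tOLf5auDFTE5mTyCv4yapLWQbXlYU46GPXePnYOctpmTOJqZiJ6kmZ+ypKu4o36td0mCcXd/VWtwua2CkoV2YlV6f5WZco6ac5FnXGqca3ypanGfs5OvtbuXXVWdbFJ5kaNIwtmTdDDEN2yhl5bEyYDD0I7CaZtfMWRdW41fuquWW7quUI2GdoZomG1afUpWel9rg4BzVnB5pKqJoX5/aV18intiemhRdohLQpVYh0tcR6N4s0Vgscl1TSZToU9Wq+SoVgwNRzIRH08TP1wnX3RVpHOe4p+6YTk5R3Axb6A2el4pIywUWlUmf48/c1VifGxhiYhmV41rWZBoqoKCaFijbmdRi4JWiqN2Y0U6bmwsYKQkD6Gn8N/bFh3Fyuvv6DDGu6vt1tn10ajzxrVMIVkvQ25OpFq198f1vHO5iJlciU5jhpNTPcB2T6WbRkV4moqwjamjjW57d2lYfnlIhXlPbW/PycHedXLAnLHo0+P41eD2DjRuyrtZV2QtXkcsRHNFwcGEelFRa0Vv78Lm4YLfM39IHWIwI3eU/c7wzLjbXW+ovtfTf7vBRypkc6x3P3p1qnh7gW52gXt4h4N3gmdmRK/AYcul3Tp6d2kVSDENWEsTUFMsd3xBWHZUboFuZohukppig2V3aH2DWnJV2tqgn4nospveHG15NJ1K7a7K3ZHat9nBUkrCb0KyrKaVPktuknNxmnqFiX+HenuIjnqYjIckNF4paDtc1birWZ2vrpDAroS4W6GZcoeHX3xsgX5OeHBAaGg2UHk5VqZLqVslSScMd6IePnJhMVtVqmVEqNWDx9OeOSdKVVKPu5+vVUeKiGyEmJWKipKghIyjg4qgsMbMX0GOd0iDsciPXZiFW4V7gZezqWyvj2WMfVBhiYJpe2RimFRRh5hKQIE1P1Gb49LJVLNkT2BwQFxyZoyH8NKQgHAyTjQ+N08xfXE1aUNDZodwh55/d4d3fX94e3h1qYNuXj9yfYy8lbdxmmhVTodPYFtQg2xigk6Cr2SivHmkXl+ytuLsw87raW62WXabvXHC57qoRWl0ND5qZ1E/7fTTq47KlUakYVRxeqKDZXuRbJuSgpSCfIWFfHZ0f3h1nHVlU3KEZqqf2pq9kJnBbIm2Vld2fnV+XWiEbbG0i7LPn7Xeq1JnjFFdkXGMc2yDSId+8MTGnUBmDRszmM2kwea1gUmLulrBl6K9i6y5Z2+cd4iZhoePhHOMi36IinJ2iX+ec2+ZYY9sgk5LzMqGeUp7cWh+eXl/aX2BbYdsholfhYFXemdbgIRxgHFzfYx+ZYBrai8z+N/CABtnqeOika1UYFSIdWarxbTGmGuefXKLZn59fGladYBcgWaNmYJ+kXF0j3iBhXduSEt149mkTDlbdIZtdHyAc3l8dnpvjIVoeIVjkpGDf3mBgH16fnp3d1lrR5Se8PrRBQBMXsNO1IBMJD4lQV0whH83flpBf1hNglpgf6CYfp54Sn1/lqinfHllfXFoiYF2TomF2YFuskqIaI6IbXF/fWp9gV9jhqlzcZKKeoFxf3p4fnRtc1ZPbkRWkrV74vi+BhxTVylw3LWuolmHTW9eaJR4c3WafombepiViXBtf32XgZmbSXpMdX5RX3lSeXxaeX5YVWl1zsSaXmuQb2N9eFd0l5RxhbaFdnOFdnd/hFt2kVhjcqCzisrSgq669OvXDRJsNEF4p6ON3qXNq3m2TotaV3NlhIN1f4+ShJSdeIWTj2duiUhZaKZriFp7ioROX82QWTxtqd2XZkd7d1J1gFpqjsWPdoSedW5/dnaBalWLr6KXfamFaXRkeX9l4OumMBNxOVJ4c5WPmIGWx5fB0ZW+TnplVIFWbI9oeVJbgGJSd1Zin5SBiKi6bkCBzO/LJR2Ux983QsOAa0NkaVBvsruEdrdyZWd7gHOGfnF+Vk9wqa+HkZeDfG+BdYpz5eKLFSZ+OHyMYYCEgHOLk3R0q4GZ1KTOha64YZCja0t8m4aLdWyCmqKGpktwWmKj1fbMIwAz5//MKRo+d1l2bWWFtMGEs7BqQWBPbUlJbVI3PZ5ip6R6kndsjJVzZHh+5aqQJyIMV1sSH0kZLFxDoXlzhI5wqKJ5nbSJczp2d2R4iHV1i3qQhbSpe0xmkNiNQuucKwAz8//MGQsoY28jLZ1Xb7ad1qO7j0qncDZoosedXLObQXqCoHl0oJhtYG1dtVpa5Xjq2sLCNKeFJ3V8WqCQr1WMvcFzcGU7Y0Zke5yggJmzpLfCanidiKTc2fLkKAAzkvZQ98h5ZQST0vntPETQcYxBhW0weiQqU72BpdSzj2uTMjpWqZhsoMCmbIW0b4OvQn7A8NvquZrlRiMTEkYqXmqd2a3C0Im9TqGYTJxgV3llfmlYomVKZrw6dnsoJwAz2vTX2YmwSOzbfMdgU0JubXmleYTKsanu7MbuiVBJh2lQOj1bn+S3ZqalhFlmekw4HXoeR7hL5wDp/c7ZJ282BC8ZhZ9uxJ6stZPFq4myUFx2eVZ5uoty48LZZE+mFzN3e7+Eq6zb2tPy11/BSWFoYHpocYBnTFw8tLtGrK/btGzeserbY02WfFpke1Vyr3aj1KmaE1sZBzck72CQ89jfQLHJC0RArJZuh3JqqZF/WE2BalB5zcCjrJdXhStkRi5bnYpBoL0RFCoJpDMyyIzRhnezV3uHb3mbmsmaflV4SUVj5cSkRUdde21rc1iCi7mYr4WZv4+5PmSZDxxk9vjTameZFzVXqZx1kG5xpa9/RDF4dGeTpti1i0hGZTBMiE1KPsJM47+7bKTDRHF8XXdRmYJgiWKVZ4uMr7ZrY0U3Wn51upV1t3i0Y3R+WqCGp599lGd+r5BtQApow+MX0fS6XT9hXDZMHFw7tYar0c2dFBVfrbeSSrVJbUV3kU+jtcvUmtOYPrGEw3GUYEx2fnZ3f3xyiYNqXn5lo0t8wYeDKG8xcYIqhpEgb13GtpnEQH59o16b4eO3FAAz4PXW0GJKeEVYV3JoUYBcDUYg6M6sCBEr1KhgRqRxTjltYZhpeKdc4MepQ2gyXmg9bWBzf3p0fGxwpI9jUn9nYH51o25ovYfRpIDPpcecaVEhT1sZppw7GGhT7+PHAQUy3NaU0J6osHjBkoSvZIujhLGzYA0zBXzRp+t2QnGkOzpokIKYp7eTmLN12q29QFdjSWdZk296bmR1tp6BVap5Tl57l3haYXdOW3RPypCPZFutq6zOj8/NSUGqqtE+JgkzptiAkbmglXmhqH+bcaCobFiaySLOAFuK2vHaUkSVPz9/dKWss9HGj5axsWiPwnjKZIuvRouAdWOfws6qbrDCRjlzu4qehamueKuzdYuojoO3qcuggi1AcrNbLA9JwrtCmfGoZ1eIoWOhwZmreqGSQi5etVhv2+tcEi4FYg8KOoWUP6s6h4gzrmg9sotQU5FSr1yMg1eYX4WGsr9zoTmRZEeAiLNwnKV6a4RiXmdOgH1BhEkygsOJgqhYOhNpzeK5zs5VLGdeUH9GiKNPrU1NQi9rlk6t9uzVMCm6hbPM"/>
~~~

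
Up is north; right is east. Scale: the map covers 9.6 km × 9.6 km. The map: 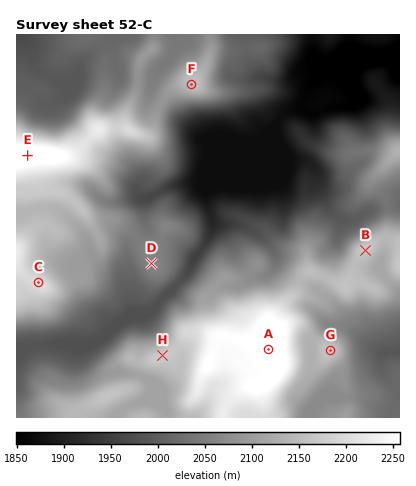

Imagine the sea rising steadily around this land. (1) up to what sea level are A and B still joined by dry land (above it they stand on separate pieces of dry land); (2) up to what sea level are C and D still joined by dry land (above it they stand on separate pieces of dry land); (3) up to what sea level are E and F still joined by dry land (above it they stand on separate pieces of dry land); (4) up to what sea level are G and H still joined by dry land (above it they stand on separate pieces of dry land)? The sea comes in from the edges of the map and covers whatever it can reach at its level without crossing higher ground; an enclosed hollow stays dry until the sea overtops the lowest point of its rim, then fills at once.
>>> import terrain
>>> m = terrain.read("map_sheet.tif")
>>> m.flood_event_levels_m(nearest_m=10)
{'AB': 2140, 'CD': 2050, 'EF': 2090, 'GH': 2130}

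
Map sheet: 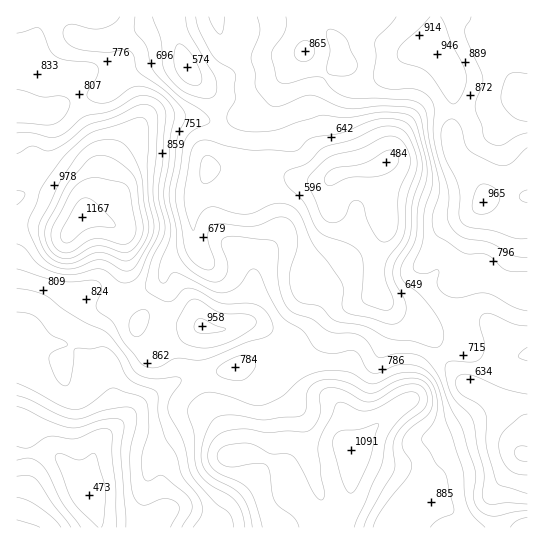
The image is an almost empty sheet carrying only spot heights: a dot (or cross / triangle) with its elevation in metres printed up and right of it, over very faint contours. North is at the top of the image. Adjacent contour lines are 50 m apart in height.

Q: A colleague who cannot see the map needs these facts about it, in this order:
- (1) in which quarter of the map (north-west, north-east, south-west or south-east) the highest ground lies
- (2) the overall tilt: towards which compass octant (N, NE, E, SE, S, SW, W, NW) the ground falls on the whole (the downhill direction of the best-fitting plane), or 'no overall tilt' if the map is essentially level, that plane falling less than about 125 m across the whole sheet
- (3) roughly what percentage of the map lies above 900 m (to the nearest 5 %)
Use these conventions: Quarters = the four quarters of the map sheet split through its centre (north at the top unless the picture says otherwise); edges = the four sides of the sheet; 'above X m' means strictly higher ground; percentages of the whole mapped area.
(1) Look to the north-west quarter for the highest ground.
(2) There is no overall tilt: the best-fitting plane is nearly level.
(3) About 20 % of the map lies above 900 m.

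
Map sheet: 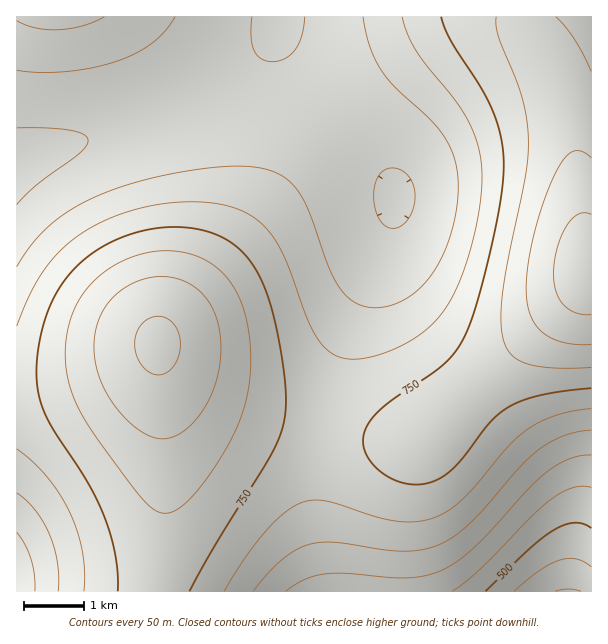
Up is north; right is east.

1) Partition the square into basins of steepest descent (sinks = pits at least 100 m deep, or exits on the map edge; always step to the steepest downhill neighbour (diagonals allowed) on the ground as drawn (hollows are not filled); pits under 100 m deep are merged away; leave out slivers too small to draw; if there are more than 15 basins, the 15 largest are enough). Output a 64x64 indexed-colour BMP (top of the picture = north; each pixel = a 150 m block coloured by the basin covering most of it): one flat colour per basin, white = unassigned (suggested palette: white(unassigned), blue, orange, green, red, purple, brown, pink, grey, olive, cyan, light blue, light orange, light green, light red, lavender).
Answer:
<image width="64" height="64" href="data:image/bmp;base64,Qk12CAAAAAAAAHYAAAAoAAAAQAAAAEAAAAABAAQAAAAAAAAIAAATCwAAEwsAABAAAAAAAAAA////ALR3HwAOf/8ALKAsACgn1gC9Z5QAS1aMAMJ34wB/f38AIr28AM++FwDox64AeLv/AIrfmACWmP8A1bDFADMzMzMzMzMyIiIiIiIiIiIiIiIiIiIiIiIiIiIiIiIiMzMzMzMzMzMiIiIiIiIiIiIiIiIiIiIiIiIiIiIiIiIzMzMzMzMzMyIiIiIiIiIiIiIiIiIiIiIiIiIiIiIiIjMzMzMzMzMzIiIiIiIiIiIiIiIiIiIiIiIiIiIiIiIiMzMzMzMzMzMiIiIiIiIiIiIiIiIiIiIiIiIiIiIiIiIzMzMzMzMzMyIiIiIiIiIiIiIiIiIiIiIiIiIiIiIiIjMzMzMzMzMzIiIiIiIiIiIiIiIiIiIiIiIiIiIiIiIiMzMzMzMzMzMiIiIiIiIiIiIiIiIiIiIiIiIiIiIiIiIzMzMzMzMzMyIiIiIiIiIiIiIiIiIiIiIiIiIiIiIiIjMzMzMzMzMzIiIiIiIiIiIiIiIiIiIiIiIiIiIiIiIiMzMzMzMzMzMiIiIiIiIiIiIiIiIiIiIiIiIiIiIiIiIzMzMzMzMzMyIiIiIiIiIiIiIiIiIiIiIiIiIiIiIiIjMzMzMzMzMzIiIiIiIiIiIiIiIiIiIiIiIiIiIiIiIiMzMzMzMzMzMiIiIiIiIiIiIiIiIiIiIiIiIiIiIiIiIzMzMzMzMzMyIiIiIiIiIiIiIiIiIiIiIiIiIiIiIiIjMzMzMzMzMzIiIiIiIiIiIiIiIiIiIiIiIiIiIiIiIiMzMzMzMzMzMiIiIiIiIiIiIiIiIiIiIiIiIiIiIiIiIzMzMzMzMzMyIiIiIiIiIiIiIhERERESIiIiIiIiIiIjMzMzMzMzMzIiIiIiIiIiEREREREREREiIiIiIiIiIiMzMzMzMzMzMiIiIiIiERERERERERERERIiIiIiIiIiIzMzMzMzMzMyIiIiIRERERERERERERERESIiIiIiIiIjMzMzMzMzMzIiIhEREREREREREREREREREiIiIiIiIiETMzMzMzMzMiIhERERERERERERERERERERIiIiIiIiIRERETMzMzMyIRERERERERERERERERERERESIiIiIiIhERERERMzMzIREREREREREREREREREREREREiIiIiIiEREREREREzMRERERERERERERERERERERERERIiIiIiIRERERERERExERERERERERERERERERERERERESIiIiIhEREREREREREREREREREREREREREREREREREREiIiIiERERERERERERERERERERERERERERERERERERERIiIiIRERERERERERERERERERERERERERERERERERERESIiIhEREREREREREREREREREREREREREREREREREREREiIiEREREREREREREREREREREREREREREREREREREREREiIRERERERERERERERERERERERERERERERERERERERERIhEREREREREREREREREREREREREREREREREREREREREiERERERERERERERERERERERERERERERERERERERERERIREREREREREREREREREREREREREREREREREREREREREhERERERERERERERERERERERERERERERERERERERERERERERERERERERERERERERERERERERERERERERERERERIREREREREREREREREREREREREREREREREREREREREREhERERERERERERERERERERERERERERERERERERERERESERERERERERERERERERERERERERERERERERERERERERIREREREREREREREREREREREREREREREREREREREREREhERERERERERERERERERERERERERERERERERERERERESERERERERERERERERERERERERERERERERERERERERERIREREREREREREREREREREREREREREREREREREREREREhERERERERERERERERERERERERERERERERERERERERESERERERERERERERERERERERERERERERERERERERERERIRERERERERERERERERERERERERERERERERERERERERIhEREREREREREREREREREREREREREREREREREREREREiERERERERERERERERERERERERERERERERERERERERESIRERERERERERERERERERERERERERERERERERERERERIhEREREREREREREREREREREREREREREREREREREREREiEREREREREREREREREREREREREREREREREREREREREiIRERERERERERERERERERERERERERERERERERERERESIhERERERERERERERERERERERERERERERERERERERERIiEREREREREREREREREREREREREREREREREREREREREiIREREREREREREREREREREREREREREREREREREREREiIhERERERERERERERERERERERERERERERERERERERESIiERERERERERERERERERERERERERERERERERERERESIiIRERERERERERERERERERERERERERERERERERERERIiIhERERERERERERERERERERERERERERERERERERERIiIiEREREREREREREREREREREREREREREREREREREREiIiIREREREREREREREREREREREREREREREREREREREiIiIhERERERERERERERERERERERERERERERERERERESIiIi"/>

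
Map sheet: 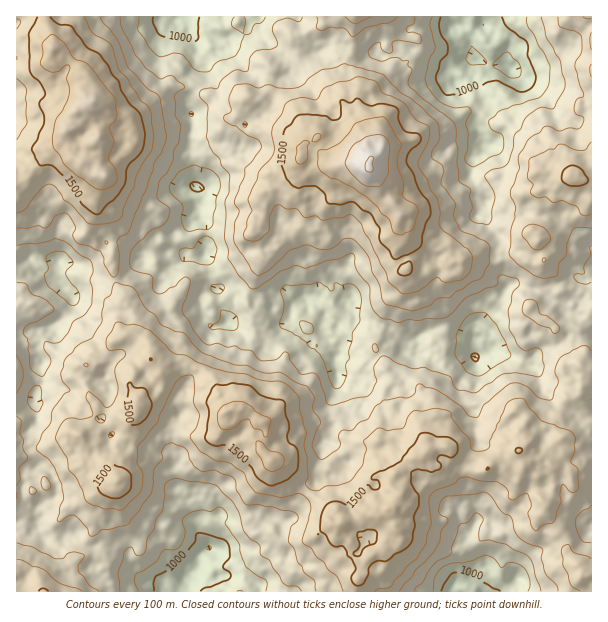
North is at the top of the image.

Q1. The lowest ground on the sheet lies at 860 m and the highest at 1810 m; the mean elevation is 1310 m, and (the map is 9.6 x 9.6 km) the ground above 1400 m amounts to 28.4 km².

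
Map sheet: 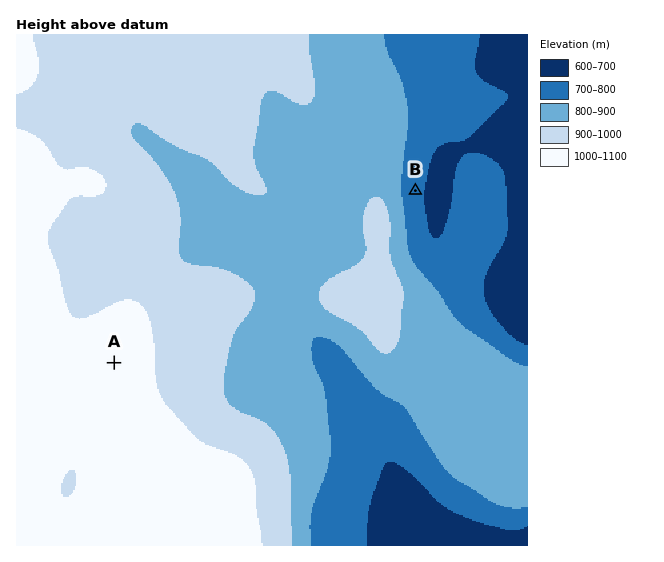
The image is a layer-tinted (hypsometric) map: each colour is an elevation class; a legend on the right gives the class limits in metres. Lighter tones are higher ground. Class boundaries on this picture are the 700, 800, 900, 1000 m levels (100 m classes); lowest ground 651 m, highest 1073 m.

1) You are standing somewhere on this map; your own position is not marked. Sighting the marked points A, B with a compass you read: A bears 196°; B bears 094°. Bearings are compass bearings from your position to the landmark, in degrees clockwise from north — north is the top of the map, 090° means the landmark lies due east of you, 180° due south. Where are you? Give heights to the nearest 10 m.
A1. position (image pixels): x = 168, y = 173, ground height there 890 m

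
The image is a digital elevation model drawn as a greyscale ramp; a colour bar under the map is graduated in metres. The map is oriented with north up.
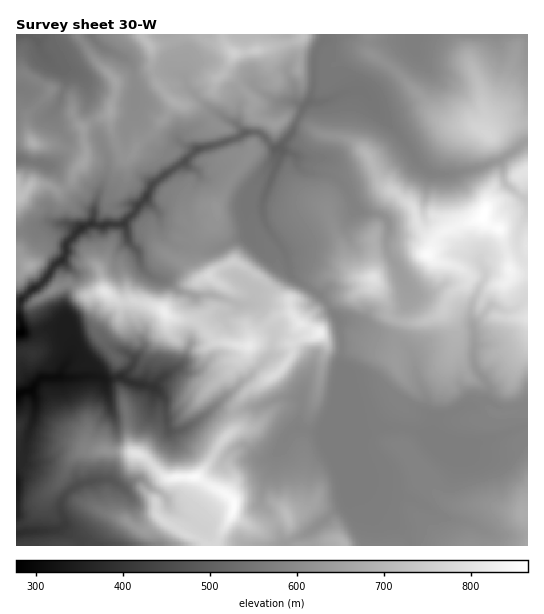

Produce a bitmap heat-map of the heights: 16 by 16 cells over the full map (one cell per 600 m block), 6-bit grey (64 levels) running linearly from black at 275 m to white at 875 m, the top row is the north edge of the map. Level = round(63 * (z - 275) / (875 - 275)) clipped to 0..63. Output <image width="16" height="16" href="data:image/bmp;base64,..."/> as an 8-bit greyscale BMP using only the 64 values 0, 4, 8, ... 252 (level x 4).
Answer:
<image width="16" height="16" href="data:image/bmp;base64,Qk02BQAAAAAAADYEAAAoAAAAEAAAABAAAAABAAgAAAAAAAABAAATCwAAEwsAAAABAAAAAAAAAAAAAAEBAQACAgIAAwMDAAQEBAAFBQUABgYGAAcHBwAICAgACQkJAAoKCgALCwsADAwMAA0NDQAODg4ADw8PABAQEAAREREAEhISABMTEwAUFBQAFRUVABYWFgAXFxcAGBgYABkZGQAaGhoAGxsbABwcHAAdHR0AHh4eAB8fHwAgICAAISEhACIiIgAjIyMAJCQkACUlJQAmJiYAJycnACgoKAApKSkAKioqACsrKwAsLCwALS0tAC4uLgAvLy8AMDAwADExMQAyMjIAMzMzADQ0NAA1NTUANjY2ADc3NwA4ODgAOTk5ADo6OgA7OzsAPDw8AD09PQA+Pj4APz8/AEBAQABBQUEAQkJCAENDQwBEREQARUVFAEZGRgBHR0cASEhIAElJSQBKSkoAS0tLAExMTABNTU0ATk5OAE9PTwBQUFAAUVFRAFJSUgBTU1MAVFRUAFVVVQBWVlYAV1dXAFhYWABZWVkAWlpaAFtbWwBcXFwAXV1dAF5eXgBfX18AYGBgAGFhYQBiYmIAY2NjAGRkZABlZWUAZmZmAGdnZwBoaGgAaWlpAGpqagBra2sAbGxsAG1tbQBubm4Ab29vAHBwcABxcXEAcnJyAHNzcwB0dHQAdXV1AHZ2dgB3d3cAeHh4AHl5eQB6enoAe3t7AHx8fAB9fX0Afn5+AH9/fwCAgIAAgYGBAIKCggCDg4MAhISEAIWFhQCGhoYAh4eHAIiIiACJiYkAioqKAIuLiwCMjIwAjY2NAI6OjgCPj48AkJCQAJGRkQCSkpIAk5OTAJSUlACVlZUAlpaWAJeXlwCYmJgAmZmZAJqamgCbm5sAnJycAJ2dnQCenp4An5+fAKCgoAChoaEAoqKiAKOjowCkpKQApaWlAKampgCnp6cAqKioAKmpqQCqqqoAq6urAKysrACtra0Arq6uAK+vrwCwsLAAsbGxALKysgCzs7MAtLS0ALW1tQC2trYAt7e3ALi4uAC5ubkAurq6ALu7uwC8vLwAvb29AL6+vgC/v78AwMDAAMHBwQDCwsIAw8PDAMTExADFxcUAxsbGAMfHxwDIyMgAycnJAMrKygDLy8sAzMzMAM3NzQDOzs4Az8/PANDQ0ADR0dEA0tLSANPT0wDU1NQA1dXVANbW1gDX19cA2NjYANnZ2QDa2toA29vbANzc3ADd3d0A3t7eAN/f3wDg4OAA4eHhAOLi4gDj4+MA5OTkAOXl5QDm5uYA5+fnAOjo6ADp6ekA6urqAOvr6wDs7OwA7e3tAO7u7gDv7+8A8PDwAPHx8QDy8vIA8/PzAPT09AD19fUA9vb2APf39wD4+PgA+fn5APr6+gD7+/sA/Pz8AP39/QD+/v4A////ADhAWHysyNCwpJiIfICEiJhAUGR0vNTkqKCUfHyAhIiYNGBsnLzAwJCEhHx8gHx8hDBcdIBoeLSghHx8fHx8fIAYMDxUTIycqIyEfICEiISIIBgkRFCAuMC0kHyMlKCcrCAgVICkuMjQzMCIlKCsqMBESKjEyLi8vMycnKyowLzQeGScjICowKyEiLS4tNTQ4IRYbGiAiIx4eISYoNTk3OCMdGBccIiIcHyIhKDI0OjYmIyEgGh4iHR0fIiwlIyoyIyIkIyEcHh8bICUkISkuKyAhIyMlJSMkIR4eHiQsMS4fHSAkJycqJiUeHSAjJS0pGhsgIyopLi0qICAiHyMnJQ="/>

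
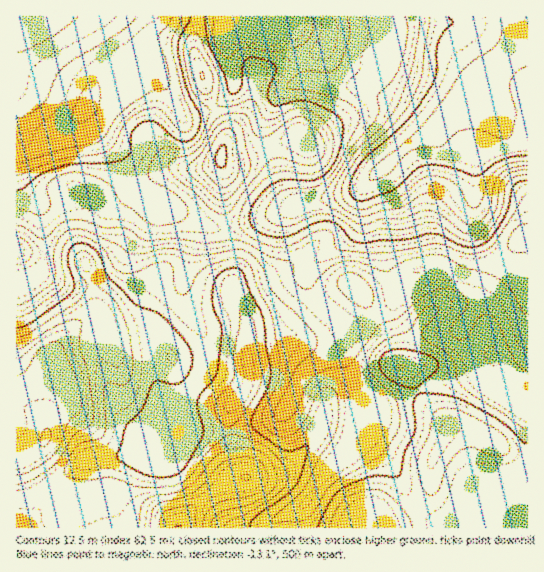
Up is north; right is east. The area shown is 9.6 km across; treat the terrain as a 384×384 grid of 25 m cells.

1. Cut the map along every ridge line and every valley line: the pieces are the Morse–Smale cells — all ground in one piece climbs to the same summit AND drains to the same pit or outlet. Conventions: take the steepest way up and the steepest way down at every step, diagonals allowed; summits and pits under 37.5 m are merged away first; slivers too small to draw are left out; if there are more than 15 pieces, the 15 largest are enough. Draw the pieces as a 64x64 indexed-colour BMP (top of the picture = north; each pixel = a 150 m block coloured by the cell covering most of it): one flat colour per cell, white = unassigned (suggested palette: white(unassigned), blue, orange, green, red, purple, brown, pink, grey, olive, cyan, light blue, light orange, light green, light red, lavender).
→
<image width="64" height="64" href="data:image/bmp;base64,Qk12CAAAAAAAAHYAAAAoAAAAQAAAAEAAAAABAAQAAAAAAAAIAAATCwAAEwsAABAAAAAAAAAA////ALR3HwAOf/8ALKAsACgn1gC9Z5QAS1aMAMJ34wB/f38AIr28AM++FwDox64AeLv/AIrfmACWmP8A1bDFABEREREREREREREREREREREREREREREREREREREREREREREREREREREREREREREREREREREREREREREREREREREREREREREREREREREREREREREREREREREREREREREREREREREREREREREREREREREREREREREREREREREREREREREREREREREREREREREREREREREREREREREREREREREREREREREREREREREREREREREREREREREREREREREREREREREREREREREREREREREREREREREREREREREREREREREREREREREREREREREREREREREREREREREREREREREREREREREREREREREREREREREREREREREREREREREREREREREREREREREREREREREREREREREREREREREREREREREREREREREREREREREREREREREREREREREREREREREREREREREREREREREREREREREREREREREREREREREREREREREREREREREREREREREREREREREREREREREREREREREREREREREREREREREREREREREREREREREREREREREREREREREREREREREREREREREREREREREREREREREREREREREREREREREREREREREREREREREREREREREREREREREREREREREREREREREREREREREREREREREREREREREREREREREREREREREREREREREREREREREREREREREREREREREREREREREREREREREREREREREREREREREREREREREREREREREREREREREREREREREREREREREREREREREREREREREREREREREREREREREREREREREREREREREREREREREREREREREREREREREREREREREREREREREREREREREREREREREREREREREREREREREREREREREREREREREREREREREREREREREREREREREREREREREREREREREREREREREREREREREREREREREREREREREREREREREREREREREREREREREREREREREREREREREREREREREREREREREREREREREREREREREREREREREREREREREREREREREREREREREREREREREREREREREREREREREREREREREREREREREREREREREREREREREREREREREREREREREREREREREREREREREREREREREREREREREREREREREREREREREREREREREREREREREREREREREREREREREREREREREREREREREREREREREREREREREREREREREREREREREREREREREREREREREREREREREREREREREREREREREREREREREREREREREiEREREREREREREREREREREREREREREREREREREiIiIiIiEREREREREREREREREREREREREREREREREREiIiIiIiIhERERERERERERERERERERERERERERERERESIiIiIiIiERERERERERERERERERERERERERERERERERIiIiIiIiIREREREREREREREREREREREREREREREREREiIiIiIiIiERERERMzMzMRERERERERERERERERERERESIiIiIiIiIREREzMzMzMzMxERERERERERERERERERERIiIiIiIiIhERMzMzMzMzMzMzEREREREREREREREREREiIiIiIiIiITMzMzMzMzMzMzMzMxERERERERERERERESIiIiIiIiIkMzMzMzMzMzMzMzMzMzERERERERERERERIiIiIiIiIkRDMzMzMzMzMzMzMzMzMxEREREREREREREiIiIiIiIiREQzMzMzMzMzMzMzMzMzMRERERERERERESIiIiIiIiJEREREREMzMzMzMzMzMzMzMRERERERERERIiIiIiIiJERERERERDMzMzMzMzMzMzMzEREREREREREiIiIiIiJEREREREREMzMzMzMzMzMzMzMxERERERERESIiIiIiJEREREREREQzMzMzMzMzMzMzMzMRERERERERIiIiIiJERERERERERDMzMzMzMzMzMzMzMzMREREREREiIiIiIiREREREREREMzMzMzMzMzMzMzMzMRERERERESIiIiIiJERERERCREMzMzMzMzMzMzMzMzMRERERERERIiIiIiIiRERERCIiQzMzMzMzMzMzMzMzMREREREREREiIiIiIiIkREREIiIRMzMzMzMzMzMzMzERERERERERESIiIiIiIiREREIiIhETMzMzMzMzMzMRERERERERERERIiIiIiIiIkREIiIiERMRERETMxEREREREREREREREREiIiIiIiIiREQiIiERERERERERERERERERERERERERESIiIiIiIiJEQiIiIRERERERERERERERERERERERERERIiIiIiIiIiQiIiIhEREREREREREREREREREREREREREiIiIiIiIiIiIiIhERERERERERERERERERERERERERESIiIiIiIiIiIiIiERERERERERERERERERERERERERERIiIiIiIiIiIiIiIREREREREREREREREREREREREREREiIiIiIiIiIiIiIiERERERERERERERERERERERERERESIiIiIiIiIiIiIiIRERERERERERERERERERERERERER"/>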